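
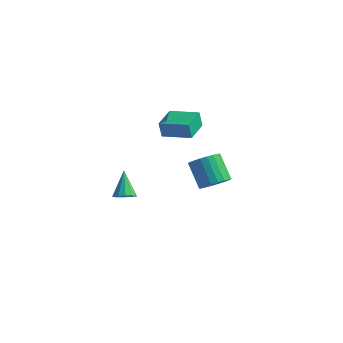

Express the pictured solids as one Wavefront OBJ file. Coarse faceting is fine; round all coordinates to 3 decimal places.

v -2.592 2.058 -2.71
v -2.784 2.042 -1.718
v -2.874 3.622 -2.74
v -3.066 3.606 -1.748
v -0.874 2.374 -2.372
v -1.066 2.358 -1.38
v -1.156 3.938 -2.402
v -1.348 3.922 -1.41
v 2.185 -0.237 -3.196
v 2.624 -0.71 -2.569
v 1.554 -0.096 -1.356
v 1.115 0.377 -1.984
v 2.812 -0.386 -2.568
v 1.742 0.228 -1.355
v 2.891 -0.036 -2.675
v 1.821 0.578 -1.463
v 2.848 0.279 -2.873
v 1.778 0.893 -1.66
v 2.69 0.504 -3.126
v 1.62 1.119 -1.913
v 2.445 0.602 -3.392
v 1.375 1.216 -2.179
v 2.155 0.555 -3.624
v 1.085 1.169 -2.411
v 1.87 0.37 -3.781
v 0.8 0.984 -2.569
v 1.64 0.081 -3.838
v 0.57 0.695 -2.625
v 1.504 -0.264 -3.784
v 0.434 0.351 -2.571
v 1.485 -0.603 -3.628
v 0.415 0.011 -2.415
v 1.588 -0.88 -3.398
v 0.518 -0.266 -2.185
v 1.794 -1.045 -3.132
v 0.724 -0.431 -1.92
v 2.067 -1.071 -2.878
v 0.997 -0.456 -1.665
v 2.361 -0.952 -2.679
v 1.291 -0.338 -1.466
v -0.755 -4.394 -2.649
v -0.469 -4.768 -2.215
v -1.385 -3.486 -1.451
v -0.235 -4.504 -2.292
v -0.167 -4.205 -2.483
v -0.285 -3.967 -2.726
v -0.553 -3.864 -2.945
v -0.885 -3.93 -3.069
v -1.175 -4.143 -3.061
v -1.333 -4.436 -2.921
v -1.307 -4.716 -2.695
v -1.105 -4.893 -2.454
v -0.793 -4.913 -2.275
f 2 4 1
f 5 2 1
f 1 4 3
f 3 5 1
f 2 8 4
f 6 2 5
f 6 8 2
f 4 8 3
f 7 5 3
f 3 8 7
f 7 6 5
f 8 6 7
f 10 9 13
f 10 13 11
f 11 13 14
f 11 14 12
f 13 9 15
f 13 15 14
f 14 15 16
f 14 16 12
f 15 9 17
f 15 17 16
f 16 17 18
f 16 18 12
f 17 9 19
f 17 19 18
f 18 19 20
f 18 20 12
f 19 9 21
f 19 21 20
f 20 21 22
f 20 22 12
f 21 9 23
f 21 23 22
f 22 23 24
f 22 24 12
f 23 9 25
f 23 25 24
f 24 25 26
f 24 26 12
f 25 9 27
f 25 27 26
f 26 27 28
f 26 28 12
f 27 9 29
f 27 29 28
f 28 29 30
f 28 30 12
f 29 9 31
f 29 31 30
f 30 31 32
f 30 32 12
f 31 9 33
f 31 33 32
f 32 33 34
f 32 34 12
f 33 9 35
f 33 35 34
f 34 35 36
f 34 36 12
f 35 9 37
f 35 37 36
f 36 37 38
f 36 38 12
f 37 9 39
f 37 39 38
f 38 39 40
f 38 40 12
f 39 9 10
f 39 10 40
f 40 10 11
f 40 11 12
f 42 41 44
f 42 44 43
f 44 41 45
f 44 45 43
f 45 41 46
f 45 46 43
f 46 41 47
f 46 47 43
f 47 41 48
f 47 48 43
f 48 41 49
f 48 49 43
f 49 41 50
f 49 50 43
f 50 41 51
f 50 51 43
f 51 41 52
f 51 52 43
f 52 41 53
f 52 53 43
f 53 41 42
f 53 42 43



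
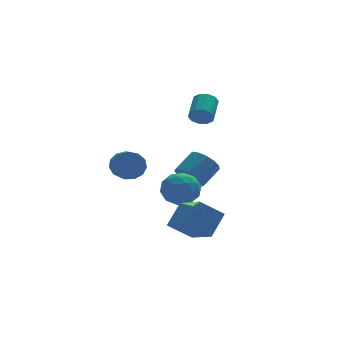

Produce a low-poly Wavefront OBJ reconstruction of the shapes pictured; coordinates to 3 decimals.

v 0.428 -0.196 -1.555
v 1.124 -0.817 -0.984
v -0.784 -1.483 -1.476
v -0.088 -2.104 -0.905
v -0.518 -1.207 -0.452
v 0.231 -0.411 -0.501
v 0.109 -1.889 -1.959
v 0.858 -1.093 -2.008
v 0.927 -1.863 -1.234
v 0.54 -1.441 -0.303
v -0.2 -0.859 -2.157
v -0.587 -0.437 -1.226
v 0.882 -0.393 -1.276
v -0.542 -1.907 -1.184
v -0.795 -1.379 -0.917
v -0.386 -1.744 -0.582
v 0.357 -0.155 -0.992
v 0.766 -0.52 -0.657
v -0.199 -0.749 -0.344
v -0.426 -1.78 -1.803
v -0.017 -2.145 -1.468
v 0.726 -0.556 -1.878
v 1.135 -0.921 -1.543
v 0.539 -1.551 -2.116
v 1.176 -1.373 -1.088
v 0.464 -2.13 -1.042
v 0.579 -2.003 -1.661
v 1.019 -1.536 -1.69
v 0.948 -1.125 -0.54
v 0.236 -1.882 -0.494
v -0.017 -1.355 -0.228
v 0.423 -0.887 -0.256
v 0.832 -1.74 -0.687
v 0.104 -0.418 -1.966
v -0.608 -1.175 -1.92
v -0.083 -1.413 -2.204
v 0.357 -0.945 -2.232
v -0.124 -0.17 -1.418
v -0.836 -0.927 -1.372
v -0.679 -0.764 -0.77
v -0.239 -0.297 -0.799
v -0.492 -0.56 -1.773
v 0.004 -3.433 -3.531
v 0.426 -5.134 -2.699
v -1.226 -3.267 -2.57
v -0.804 -4.968 -1.738
v 0.924 -2.692 -2.482
v 1.346 -4.393 -1.65
v -0.306 -2.526 -1.521
v 0.116 -4.227 -0.689
v 1.301 -0.951 3.563
v 1.66 -1.348 3.966
v 2.278 -0.205 4.54
v 1.919 0.191 4.137
v 1.877 -1.29 3.618
v 2.494 -0.147 4.192
v 1.873 -1.103 3.249
v 2.491 0.04 3.823
v 1.652 -0.858 3
v 2.269 0.285 3.574
v 1.296 -0.648 2.966
v 1.913 0.494 3.539
v 0.942 -0.555 3.16
v 1.56 0.588 3.734
v 0.726 -0.613 3.508
v 1.343 0.53 4.082
v 0.729 -0.8 3.877
v 1.347 0.343 4.451
v 0.951 -1.045 4.126
v 1.568 0.098 4.7
v 1.307 -1.254 4.161
v 1.924 -0.112 4.734
v 1.12 0.385 -1.254
v 1.451 0.811 -1.988
v 2.511 1.38 -1.179
v 2.18 0.955 -0.446
v 1.114 1.133 -1.773
v 2.174 1.702 -0.965
v 0.779 1.218 -1.394
v 1.84 1.787 -0.585
v 0.553 1.038 -0.971
v 1.613 1.607 -0.162
v 0.506 0.651 -0.637
v 1.567 1.221 0.172
v 0.655 0.18 -0.5
v 1.715 0.75 0.309
v 0.95 -0.226 -0.602
v 2.011 0.343 0.207
v 1.3 -0.438 -0.911
v 2.361 0.131 -0.102
v 1.593 -0.389 -1.329
v 2.653 0.181 -0.521
v 1.735 -0.094 -1.724
v 2.795 0.476 -0.915
v 1.682 0.354 -1.969
v 2.742 0.923 -1.161
v -2.005 1.037 -0.189
v -1.471 1.219 0.485
v -1.88 -0.696 1.324
v -2.415 -0.877 0.649
v -1.922 1.374 0.619
v -2.331 -0.541 1.458
v -2.4 1.422 0.496
v -2.809 -0.492 1.335
v -2.753 1.348 0.156
v -3.162 -0.566 0.995
v -2.868 1.176 -0.294
v -3.277 -0.739 0.545
v -2.71 0.959 -0.711
v -3.119 -0.955 0.128
v -2.327 0.767 -0.963
v -2.737 -1.147 -0.124
v -1.843 0.661 -0.968
v -2.252 -1.253 -0.129
v -1.41 0.675 -0.727
v -1.82 -1.24 0.112
v -1.166 0.803 -0.315
v -1.576 -1.112 0.524
v -1.189 1.006 0.137
v -1.598 -0.909 0.976
f 1 38 17
f 38 12 41
f 17 41 6
f 38 41 17
f 1 17 13
f 17 6 18
f 13 18 2
f 17 18 13
f 1 13 22
f 13 2 23
f 22 23 8
f 13 23 22
f 1 22 34
f 22 8 37
f 34 37 11
f 22 37 34
f 1 34 38
f 34 11 42
f 38 42 12
f 34 42 38
f 2 18 29
f 18 6 32
f 29 32 10
f 18 32 29
f 6 41 19
f 41 12 40
f 19 40 5
f 41 40 19
f 12 42 39
f 42 11 35
f 39 35 3
f 42 35 39
f 11 37 36
f 37 8 24
f 36 24 7
f 37 24 36
f 8 23 28
f 23 2 25
f 28 25 9
f 23 25 28
f 4 30 16
f 30 10 31
f 16 31 5
f 30 31 16
f 4 16 14
f 16 5 15
f 14 15 3
f 16 15 14
f 4 14 21
f 14 3 20
f 21 20 7
f 14 20 21
f 4 21 26
f 21 7 27
f 26 27 9
f 21 27 26
f 4 26 30
f 26 9 33
f 30 33 10
f 26 33 30
f 5 31 19
f 31 10 32
f 19 32 6
f 31 32 19
f 3 15 39
f 15 5 40
f 39 40 12
f 15 40 39
f 7 20 36
f 20 3 35
f 36 35 11
f 20 35 36
f 9 27 28
f 27 7 24
f 28 24 8
f 27 24 28
f 10 33 29
f 33 9 25
f 29 25 2
f 33 25 29
f 44 46 43
f 47 44 43
f 43 46 45
f 45 47 43
f 44 50 46
f 48 44 47
f 48 50 44
f 46 50 45
f 49 47 45
f 45 50 49
f 49 48 47
f 50 48 49
f 52 51 55
f 52 55 53
f 53 55 56
f 53 56 54
f 55 51 57
f 55 57 56
f 56 57 58
f 56 58 54
f 57 51 59
f 57 59 58
f 58 59 60
f 58 60 54
f 59 51 61
f 59 61 60
f 60 61 62
f 60 62 54
f 61 51 63
f 61 63 62
f 62 63 64
f 62 64 54
f 63 51 65
f 63 65 64
f 64 65 66
f 64 66 54
f 65 51 67
f 65 67 66
f 66 67 68
f 66 68 54
f 67 51 69
f 67 69 68
f 68 69 70
f 68 70 54
f 69 51 71
f 69 71 70
f 70 71 72
f 70 72 54
f 71 51 52
f 71 52 72
f 72 52 53
f 72 53 54
f 74 73 77
f 74 77 75
f 75 77 78
f 75 78 76
f 77 73 79
f 77 79 78
f 78 79 80
f 78 80 76
f 79 73 81
f 79 81 80
f 80 81 82
f 80 82 76
f 81 73 83
f 81 83 82
f 82 83 84
f 82 84 76
f 83 73 85
f 83 85 84
f 84 85 86
f 84 86 76
f 85 73 87
f 85 87 86
f 86 87 88
f 86 88 76
f 87 73 89
f 87 89 88
f 88 89 90
f 88 90 76
f 89 73 91
f 89 91 90
f 90 91 92
f 90 92 76
f 91 73 93
f 91 93 92
f 92 93 94
f 92 94 76
f 93 73 95
f 93 95 94
f 94 95 96
f 94 96 76
f 95 73 74
f 95 74 96
f 96 74 75
f 96 75 76
f 98 97 101
f 98 101 99
f 99 101 102
f 99 102 100
f 101 97 103
f 101 103 102
f 102 103 104
f 102 104 100
f 103 97 105
f 103 105 104
f 104 105 106
f 104 106 100
f 105 97 107
f 105 107 106
f 106 107 108
f 106 108 100
f 107 97 109
f 107 109 108
f 108 109 110
f 108 110 100
f 109 97 111
f 109 111 110
f 110 111 112
f 110 112 100
f 111 97 113
f 111 113 112
f 112 113 114
f 112 114 100
f 113 97 115
f 113 115 114
f 114 115 116
f 114 116 100
f 115 97 117
f 115 117 116
f 116 117 118
f 116 118 100
f 117 97 119
f 117 119 118
f 118 119 120
f 118 120 100
f 119 97 98
f 119 98 120
f 120 98 99
f 120 99 100



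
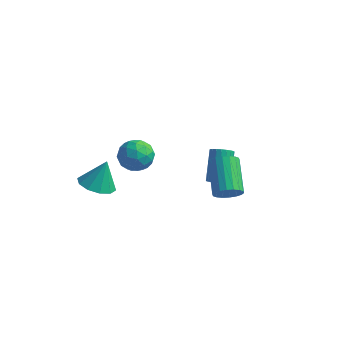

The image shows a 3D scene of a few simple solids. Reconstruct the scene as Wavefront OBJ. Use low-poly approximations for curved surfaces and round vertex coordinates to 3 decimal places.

v 1.97 2.043 -0.531
v 2.356 1.766 -0.102
v 1.916 3.14 1.18
v 1.53 3.417 0.751
v 2.522 1.934 -0.225
v 2.081 3.308 1.057
v 2.592 2.121 -0.401
v 2.152 3.495 0.881
v 2.555 2.294 -0.599
v 2.114 3.668 0.682
v 2.416 2.424 -0.786
v 1.976 3.798 0.495
v 2.201 2.488 -0.929
v 1.761 3.862 0.353
v 1.946 2.475 -1.002
v 1.505 3.849 0.279
v 1.694 2.387 -0.995
v 1.254 3.761 0.287
v 1.491 2.24 -0.907
v 1.051 3.614 0.375
v 1.37 2.059 -0.754
v 0.93 3.433 0.528
v 1.354 1.875 -0.562
v 0.913 3.249 0.72
v 1.443 1.72 -0.365
v 1.003 3.094 0.916
v 1.624 1.621 -0.197
v 1.184 2.995 1.085
v 1.865 1.595 -0.086
v 1.424 2.969 1.195
v 2.124 1.646 -0.053
v 1.683 3.02 1.229
v -2.038 -0.506 3.139
v -1.694 -0.113 2.288
v -0.786 -1.527 3.172
v -0.442 -1.134 2.321
v -0.424 -0.596 3.162
v -1.198 0.035 3.142
v -1.282 -1.675 2.318
v -2.056 -1.044 2.298
v -1.227 -0.835 1.78
v -0.697 -0.169 2.302
v -1.783 -1.471 3.158
v -1.253 -0.805 3.68
v -1.976 -0.219 2.711
v -0.504 -1.421 2.749
v -0.493 -1.104 3.244
v -0.292 -0.873 2.743
v -1.684 -0.133 3.213
v -1.482 0.098 2.712
v -0.736 -0.186 3.226
v -0.998 -1.738 2.748
v -0.796 -1.507 2.247
v -2.188 -0.767 2.717
v -1.987 -0.536 2.216
v -1.744 -1.454 2.234
v -1.5 -0.413 1.912
v -0.764 -1.014 1.931
v -1.257 -1.332 1.93
v -1.712 -0.96 1.918
v -1.188 -0.021 2.218
v -0.452 -0.622 2.238
v -0.441 -0.306 2.732
v -0.896 0.065 2.72
v -0.914 -0.446 1.92
v -2.028 -1.018 3.222
v -1.292 -1.619 3.242
v -1.584 -1.705 2.74
v -2.039 -1.334 2.728
v -1.716 -0.626 3.529
v -0.98 -1.227 3.548
v -0.768 -0.68 3.542
v -1.223 -0.308 3.53
v -1.566 -1.194 3.54
v -2.909 -1.906 0.621
v -2.308 -2.717 0.824
v -2.611 -1.314 2.099
v -1.944 -2.262 0.569
v -1.948 -1.671 0.333
v -2.32 -1.169 0.207
v -2.917 -0.949 0.239
v -3.51 -1.095 0.417
v -3.874 -1.55 0.673
v -3.87 -2.141 0.909
v -3.498 -2.643 1.035
v -2.901 -2.863 1.002
v 3.85 -0.925 1.852
v 4.539 -0.67 2.115
v 3.598 0.841 3.112
v 2.91 0.585 2.848
v 4.501 -0.497 1.816
v 3.56 1.014 2.813
v 4.335 -0.408 1.525
v 3.394 1.102 2.522
v 4.072 -0.422 1.298
v 3.131 1.088 2.295
v 3.766 -0.536 1.181
v 2.825 0.975 2.178
v 3.476 -0.727 1.197
v 2.535 0.784 2.194
v 3.261 -0.957 1.342
v 2.32 0.554 2.339
v 3.162 -1.181 1.588
v 2.221 0.33 2.585
v 3.2 -1.354 1.887
v 2.259 0.157 2.884
v 3.366 -1.442 2.178
v 2.425 0.068 3.175
v 3.629 -1.428 2.405
v 2.688 0.082 3.402
v 3.935 -1.315 2.522
v 2.994 0.196 3.519
v 4.225 -1.124 2.506
v 3.284 0.387 3.503
v 4.44 -0.894 2.361
v 3.499 0.617 3.358
f 2 1 5
f 2 5 3
f 3 5 6
f 3 6 4
f 5 1 7
f 5 7 6
f 6 7 8
f 6 8 4
f 7 1 9
f 7 9 8
f 8 9 10
f 8 10 4
f 9 1 11
f 9 11 10
f 10 11 12
f 10 12 4
f 11 1 13
f 11 13 12
f 12 13 14
f 12 14 4
f 13 1 15
f 13 15 14
f 14 15 16
f 14 16 4
f 15 1 17
f 15 17 16
f 16 17 18
f 16 18 4
f 17 1 19
f 17 19 18
f 18 19 20
f 18 20 4
f 19 1 21
f 19 21 20
f 20 21 22
f 20 22 4
f 21 1 23
f 21 23 22
f 22 23 24
f 22 24 4
f 23 1 25
f 23 25 24
f 24 25 26
f 24 26 4
f 25 1 27
f 25 27 26
f 26 27 28
f 26 28 4
f 27 1 29
f 27 29 28
f 28 29 30
f 28 30 4
f 29 1 31
f 29 31 30
f 30 31 32
f 30 32 4
f 31 1 2
f 31 2 32
f 32 2 3
f 32 3 4
f 33 70 49
f 70 44 73
f 49 73 38
f 70 73 49
f 33 49 45
f 49 38 50
f 45 50 34
f 49 50 45
f 33 45 54
f 45 34 55
f 54 55 40
f 45 55 54
f 33 54 66
f 54 40 69
f 66 69 43
f 54 69 66
f 33 66 70
f 66 43 74
f 70 74 44
f 66 74 70
f 34 50 61
f 50 38 64
f 61 64 42
f 50 64 61
f 38 73 51
f 73 44 72
f 51 72 37
f 73 72 51
f 44 74 71
f 74 43 67
f 71 67 35
f 74 67 71
f 43 69 68
f 69 40 56
f 68 56 39
f 69 56 68
f 40 55 60
f 55 34 57
f 60 57 41
f 55 57 60
f 36 62 48
f 62 42 63
f 48 63 37
f 62 63 48
f 36 48 46
f 48 37 47
f 46 47 35
f 48 47 46
f 36 46 53
f 46 35 52
f 53 52 39
f 46 52 53
f 36 53 58
f 53 39 59
f 58 59 41
f 53 59 58
f 36 58 62
f 58 41 65
f 62 65 42
f 58 65 62
f 37 63 51
f 63 42 64
f 51 64 38
f 63 64 51
f 35 47 71
f 47 37 72
f 71 72 44
f 47 72 71
f 39 52 68
f 52 35 67
f 68 67 43
f 52 67 68
f 41 59 60
f 59 39 56
f 60 56 40
f 59 56 60
f 42 65 61
f 65 41 57
f 61 57 34
f 65 57 61
f 76 75 78
f 76 78 77
f 78 75 79
f 78 79 77
f 79 75 80
f 79 80 77
f 80 75 81
f 80 81 77
f 81 75 82
f 81 82 77
f 82 75 83
f 82 83 77
f 83 75 84
f 83 84 77
f 84 75 85
f 84 85 77
f 85 75 86
f 85 86 77
f 86 75 76
f 86 76 77
f 88 87 91
f 88 91 89
f 89 91 92
f 89 92 90
f 91 87 93
f 91 93 92
f 92 93 94
f 92 94 90
f 93 87 95
f 93 95 94
f 94 95 96
f 94 96 90
f 95 87 97
f 95 97 96
f 96 97 98
f 96 98 90
f 97 87 99
f 97 99 98
f 98 99 100
f 98 100 90
f 99 87 101
f 99 101 100
f 100 101 102
f 100 102 90
f 101 87 103
f 101 103 102
f 102 103 104
f 102 104 90
f 103 87 105
f 103 105 104
f 104 105 106
f 104 106 90
f 105 87 107
f 105 107 106
f 106 107 108
f 106 108 90
f 107 87 109
f 107 109 108
f 108 109 110
f 108 110 90
f 109 87 111
f 109 111 110
f 110 111 112
f 110 112 90
f 111 87 113
f 111 113 112
f 112 113 114
f 112 114 90
f 113 87 115
f 113 115 114
f 114 115 116
f 114 116 90
f 115 87 88
f 115 88 116
f 116 88 89
f 116 89 90



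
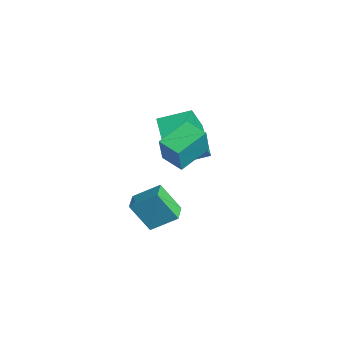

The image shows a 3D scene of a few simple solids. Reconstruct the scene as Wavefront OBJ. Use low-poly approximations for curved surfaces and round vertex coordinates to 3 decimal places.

v 0.726 1.022 0.494
v 1.119 0.705 1.918
v 0.159 2.546 0.99
v 0.552 2.229 2.413
v 1.768 1.471 0.307
v 2.161 1.154 1.73
v 1.201 2.995 0.802
v 1.594 2.678 2.226
v -0.632 -0.016 -3.464
v -0.081 1.107 -2.618
v -1.525 0.504 -3.574
v -0.975 1.627 -2.728
v -0.025 0.733 -4.852
v 0.525 1.856 -4.006
v -0.919 1.253 -4.962
v -0.368 2.376 -4.116
v -3.027 2.837 -1.02
v -2.505 4.321 -0.521
v -1.356 2.527 -1.847
v -0.834 4.011 -1.348
v -2.326 2.009 0.708
v -1.804 3.493 1.207
v -0.655 1.699 -0.119
v -0.133 3.183 0.38
f 2 4 1
f 5 2 1
f 1 4 3
f 3 5 1
f 2 8 4
f 6 2 5
f 6 8 2
f 4 8 3
f 7 5 3
f 3 8 7
f 7 6 5
f 8 6 7
f 10 12 9
f 13 10 9
f 9 12 11
f 11 13 9
f 10 16 12
f 14 10 13
f 14 16 10
f 12 16 11
f 15 13 11
f 11 16 15
f 15 14 13
f 16 14 15
f 18 20 17
f 21 18 17
f 17 20 19
f 19 21 17
f 18 24 20
f 22 18 21
f 22 24 18
f 20 24 19
f 23 21 19
f 19 24 23
f 23 22 21
f 24 22 23



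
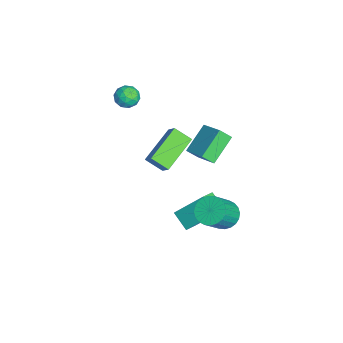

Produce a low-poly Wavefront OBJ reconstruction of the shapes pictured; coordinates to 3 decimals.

v -1.837 0.822 -2.451
v -2.178 -0.026 -1.839
v -3.375 2.057 -1.596
v -3.716 1.209 -0.984
v -1.224 1.091 -1.736
v -1.565 0.243 -1.124
v -2.762 2.326 -0.881
v -3.103 1.478 -0.269
v -4.275 -0.689 2.08
v -3.904 -0.214 1.736
v -3.436 -1.426 1.964
v -3.065 -0.951 1.62
v -3.188 -0.871 2.298
v -3.707 -0.415 2.37
v -3.633 -1.225 1.33
v -4.152 -0.769 1.402
v -3.508 -0.545 1.272
v -3.233 -0.326 1.871
v -4.107 -1.314 1.829
v -3.832 -1.095 2.428
v -4.163 -0.387 1.918
v -3.177 -1.253 1.782
v -3.249 -1.206 2.181
v -3.031 -0.927 1.978
v -4.047 -0.505 2.291
v -3.829 -0.226 2.088
v -3.408 -0.612 2.419
v -3.511 -1.414 1.612
v -3.293 -1.135 1.409
v -4.309 -0.713 1.722
v -4.091 -0.434 1.519
v -3.932 -1.028 1.281
v -3.712 -0.302 1.443
v -3.219 -0.735 1.375
v -3.553 -0.896 1.205
v -3.858 -0.629 1.247
v -3.551 -0.173 1.795
v -3.058 -0.607 1.727
v -3.13 -0.559 2.126
v -3.435 -0.292 2.168
v -3.318 -0.368 1.523
v -4.282 -1.033 1.973
v -3.789 -1.467 1.905
v -3.905 -1.348 1.532
v -4.21 -1.081 1.574
v -4.121 -0.905 2.325
v -3.628 -1.338 2.257
v -3.482 -1.011 2.453
v -3.787 -0.744 2.495
v -4.022 -1.272 2.177
v 2.204 3.553 -1.898
v 2.904 3.828 -2.199
v 3.755 3.083 -0.903
v 3.056 2.807 -0.602
v 2.821 4.066 -2.008
v 3.672 3.321 -0.712
v 2.645 4.225 -1.8
v 3.496 3.48 -0.504
v 2.401 4.283 -1.607
v 3.252 3.538 -0.311
v 2.127 4.229 -1.459
v 2.979 3.484 -0.163
v 1.866 4.072 -1.377
v 2.717 3.327 -0.081
v 1.655 3.836 -1.374
v 2.506 3.091 -0.078
v 1.529 3.557 -1.451
v 2.38 2.812 -0.156
v 1.505 3.277 -1.597
v 2.356 2.532 -0.301
v 1.588 3.039 -1.788
v 2.439 2.294 -0.492
v 1.764 2.88 -1.996
v 2.615 2.135 -0.7
v 2.008 2.822 -2.189
v 2.859 2.077 -0.893
v 2.281 2.876 -2.337
v 3.133 2.131 -1.041
v 2.543 3.033 -2.419
v 3.394 2.288 -1.123
v 2.754 3.269 -2.422
v 3.605 2.524 -1.126
v 2.88 3.548 -2.344
v 3.731 2.803 -1.049
v -1.02 2.775 2.001
v 0.137 3.448 2.677
v -1.026 3.354 1.435
v 0.132 4.027 2.111
v 0.048 1.873 1.069
v 1.206 2.546 1.745
v 0.043 2.452 0.503
v 1.2 3.125 1.179
v 1.238 2.282 -3.779
v 0.479 1.738 -3.163
v 1.416 3.647 -2.356
v 0.656 3.103 -1.739
v 1.924 1.777 -3.381
v 1.164 1.233 -2.764
v 2.101 3.142 -1.957
v 1.342 2.598 -1.341
f 2 4 1
f 5 2 1
f 1 4 3
f 3 5 1
f 2 8 4
f 6 2 5
f 6 8 2
f 4 8 3
f 7 5 3
f 3 8 7
f 7 6 5
f 8 6 7
f 9 46 25
f 46 20 49
f 25 49 14
f 46 49 25
f 9 25 21
f 25 14 26
f 21 26 10
f 25 26 21
f 9 21 30
f 21 10 31
f 30 31 16
f 21 31 30
f 9 30 42
f 30 16 45
f 42 45 19
f 30 45 42
f 9 42 46
f 42 19 50
f 46 50 20
f 42 50 46
f 10 26 37
f 26 14 40
f 37 40 18
f 26 40 37
f 14 49 27
f 49 20 48
f 27 48 13
f 49 48 27
f 20 50 47
f 50 19 43
f 47 43 11
f 50 43 47
f 19 45 44
f 45 16 32
f 44 32 15
f 45 32 44
f 16 31 36
f 31 10 33
f 36 33 17
f 31 33 36
f 12 38 24
f 38 18 39
f 24 39 13
f 38 39 24
f 12 24 22
f 24 13 23
f 22 23 11
f 24 23 22
f 12 22 29
f 22 11 28
f 29 28 15
f 22 28 29
f 12 29 34
f 29 15 35
f 34 35 17
f 29 35 34
f 12 34 38
f 34 17 41
f 38 41 18
f 34 41 38
f 13 39 27
f 39 18 40
f 27 40 14
f 39 40 27
f 11 23 47
f 23 13 48
f 47 48 20
f 23 48 47
f 15 28 44
f 28 11 43
f 44 43 19
f 28 43 44
f 17 35 36
f 35 15 32
f 36 32 16
f 35 32 36
f 18 41 37
f 41 17 33
f 37 33 10
f 41 33 37
f 52 51 55
f 52 55 53
f 53 55 56
f 53 56 54
f 55 51 57
f 55 57 56
f 56 57 58
f 56 58 54
f 57 51 59
f 57 59 58
f 58 59 60
f 58 60 54
f 59 51 61
f 59 61 60
f 60 61 62
f 60 62 54
f 61 51 63
f 61 63 62
f 62 63 64
f 62 64 54
f 63 51 65
f 63 65 64
f 64 65 66
f 64 66 54
f 65 51 67
f 65 67 66
f 66 67 68
f 66 68 54
f 67 51 69
f 67 69 68
f 68 69 70
f 68 70 54
f 69 51 71
f 69 71 70
f 70 71 72
f 70 72 54
f 71 51 73
f 71 73 72
f 72 73 74
f 72 74 54
f 73 51 75
f 73 75 74
f 74 75 76
f 74 76 54
f 75 51 77
f 75 77 76
f 76 77 78
f 76 78 54
f 77 51 79
f 77 79 78
f 78 79 80
f 78 80 54
f 79 51 81
f 79 81 80
f 80 81 82
f 80 82 54
f 81 51 83
f 81 83 82
f 82 83 84
f 82 84 54
f 83 51 52
f 83 52 84
f 84 52 53
f 84 53 54
f 86 88 85
f 89 86 85
f 85 88 87
f 87 89 85
f 86 92 88
f 90 86 89
f 90 92 86
f 88 92 87
f 91 89 87
f 87 92 91
f 91 90 89
f 92 90 91
f 94 96 93
f 97 94 93
f 93 96 95
f 95 97 93
f 94 100 96
f 98 94 97
f 98 100 94
f 96 100 95
f 99 97 95
f 95 100 99
f 99 98 97
f 100 98 99



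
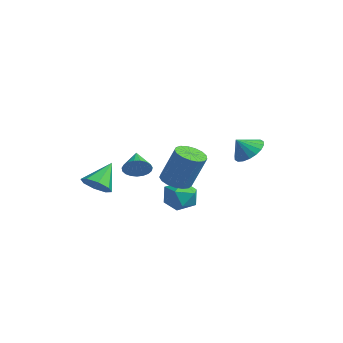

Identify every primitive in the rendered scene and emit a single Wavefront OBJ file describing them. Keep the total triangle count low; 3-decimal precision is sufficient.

v 3.383 1.984 -0.594
v 4.291 2.144 -0.26
v 3.197 1.276 0.254
v 4.057 2.45 -0.056
v 3.69 2.664 0.042
v 3.262 2.743 0.014
v 2.858 2.672 -0.134
v 2.558 2.465 -0.373
v 2.422 2.162 -0.656
v 2.476 1.825 -0.927
v 2.709 1.518 -1.131
v 3.077 1.304 -1.229
v 3.504 1.225 -1.202
v 3.908 1.296 -1.053
v 4.208 1.503 -0.814
v 4.345 1.806 -0.531
v -2.807 -3.771 -4.105
v -1.907 -3.476 -4.036
v -3.313 -2.529 -2.815
v -2.282 -3.108 -4.537
v -2.965 -3.127 -4.786
v -3.556 -3.524 -4.635
v -3.708 -4.065 -4.174
v -3.333 -4.434 -3.672
v -2.65 -4.414 -3.424
v -2.059 -4.017 -3.574
v 3.002 -1.618 -3.558
v 4.054 -1.612 -3.537
v 2.986 -2.848 -2.383
v 4.038 -2.842 -2.362
v 3.499 -2.022 -1.982
v 3.509 -1.262 -2.709
v 3.531 -3.198 -3.211
v 3.541 -2.438 -3.938
v 4.38 -2.588 -3.323
v 4.361 -1.862 -2.563
v 2.679 -2.598 -3.357
v 2.66 -1.872 -2.597
v -0.718 -2.401 -2.407
v -0.226 -1.854 -2.045
v -1.862 -1.819 -1.733
v -0.313 -1.692 -2.332
v -0.47 -1.653 -2.632
v -0.669 -1.744 -2.894
v -0.877 -1.948 -3.071
v -1.058 -2.23 -3.133
v -1.18 -2.542 -3.069
v -1.221 -2.83 -2.891
v -1.176 -3.044 -2.63
v -1.052 -3.146 -2.329
v -0.87 -3.12 -2.042
v -0.661 -2.97 -1.818
v -0.462 -2.721 -1.696
v -0.308 -2.417 -1.697
v -0.224 -2.11 -1.82
v 3.587 -2.541 -1.799
v 4.423 -2.619 -2.064
v 5.108 -2.117 -0.045
v 4.273 -2.039 0.219
v 4.333 -2.213 -2.134
v 5.018 -1.712 -0.115
v 4.072 -1.883 -2.127
v 4.757 -1.381 -0.108
v 3.699 -1.703 -2.045
v 4.385 -1.202 -0.027
v 3.302 -1.716 -1.907
v 3.987 -1.214 0.111
v 2.969 -1.917 -1.745
v 3.654 -1.415 0.274
v 2.779 -2.261 -1.594
v 3.464 -1.759 0.424
v 2.773 -2.669 -1.491
v 3.458 -2.168 0.528
v 2.954 -3.048 -1.458
v 3.639 -2.547 0.56
v 3.281 -3.311 -1.504
v 3.966 -2.809 0.515
v 3.677 -3.397 -1.617
v 4.362 -2.895 0.402
v 4.053 -3.287 -1.772
v 4.738 -2.786 0.247
v 4.322 -3.006 -1.933
v 5.007 -2.505 0.086
f 2 1 4
f 2 4 3
f 4 1 5
f 4 5 3
f 5 1 6
f 5 6 3
f 6 1 7
f 6 7 3
f 7 1 8
f 7 8 3
f 8 1 9
f 8 9 3
f 9 1 10
f 9 10 3
f 10 1 11
f 10 11 3
f 11 1 12
f 11 12 3
f 12 1 13
f 12 13 3
f 13 1 14
f 13 14 3
f 14 1 15
f 14 15 3
f 15 1 16
f 15 16 3
f 16 1 2
f 16 2 3
f 18 17 20
f 18 20 19
f 20 17 21
f 20 21 19
f 21 17 22
f 21 22 19
f 22 17 23
f 22 23 19
f 23 17 24
f 23 24 19
f 24 17 25
f 24 25 19
f 25 17 26
f 25 26 19
f 26 17 18
f 26 18 19
f 27 38 32
f 27 32 28
f 27 28 34
f 27 34 37
f 27 37 38
f 28 32 36
f 32 38 31
f 38 37 29
f 37 34 33
f 34 28 35
f 30 36 31
f 30 31 29
f 30 29 33
f 30 33 35
f 30 35 36
f 31 36 32
f 29 31 38
f 33 29 37
f 35 33 34
f 36 35 28
f 40 39 42
f 40 42 41
f 42 39 43
f 42 43 41
f 43 39 44
f 43 44 41
f 44 39 45
f 44 45 41
f 45 39 46
f 45 46 41
f 46 39 47
f 46 47 41
f 47 39 48
f 47 48 41
f 48 39 49
f 48 49 41
f 49 39 50
f 49 50 41
f 50 39 51
f 50 51 41
f 51 39 52
f 51 52 41
f 52 39 53
f 52 53 41
f 53 39 54
f 53 54 41
f 54 39 55
f 54 55 41
f 55 39 40
f 55 40 41
f 57 56 60
f 57 60 58
f 58 60 61
f 58 61 59
f 60 56 62
f 60 62 61
f 61 62 63
f 61 63 59
f 62 56 64
f 62 64 63
f 63 64 65
f 63 65 59
f 64 56 66
f 64 66 65
f 65 66 67
f 65 67 59
f 66 56 68
f 66 68 67
f 67 68 69
f 67 69 59
f 68 56 70
f 68 70 69
f 69 70 71
f 69 71 59
f 70 56 72
f 70 72 71
f 71 72 73
f 71 73 59
f 72 56 74
f 72 74 73
f 73 74 75
f 73 75 59
f 74 56 76
f 74 76 75
f 75 76 77
f 75 77 59
f 76 56 78
f 76 78 77
f 77 78 79
f 77 79 59
f 78 56 80
f 78 80 79
f 79 80 81
f 79 81 59
f 80 56 82
f 80 82 81
f 81 82 83
f 81 83 59
f 82 56 57
f 82 57 83
f 83 57 58
f 83 58 59



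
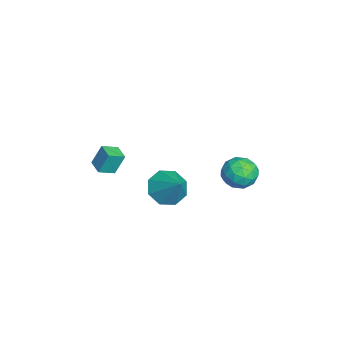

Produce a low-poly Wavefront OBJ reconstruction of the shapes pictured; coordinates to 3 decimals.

v -0.958 3.903 -0.934
v 0.008 3.576 -0.951
v -1.488 2.344 -1.049
v -0.522 2.017 -1.066
v -0.909 2.419 -0.213
v -0.582 3.383 -0.141
v -0.898 2.537 -1.859
v -0.571 3.501 -1.787
v 0.045 2.732 -1.523
v 0.038 2.659 -0.505
v -1.518 3.261 -1.495
v -1.525 3.188 -0.477
v -0.429 3.876 -0.932
v -1.051 2.044 -1.068
v -1.279 2.28 -0.566
v -0.711 2.088 -0.576
v -0.775 3.763 -0.456
v -0.208 3.571 -0.466
v -0.746 2.89 -0.033
v -1.272 2.349 -1.534
v -0.705 2.157 -1.544
v -0.769 3.832 -1.424
v -0.201 3.64 -1.434
v -0.734 3.03 -1.967
v 0.161 3.188 -1.278
v -0.15 2.272 -1.346
v -0.372 2.578 -1.812
v -0.18 3.144 -1.77
v 0.157 3.145 -0.68
v -0.154 2.229 -0.748
v -0.382 2.465 -0.246
v -0.189 3.032 -0.205
v 0.179 2.649 -1.016
v -1.326 3.691 -1.252
v -1.637 2.775 -1.32
v -1.291 2.888 -1.795
v -1.098 3.455 -1.754
v -1.33 3.648 -0.654
v -1.641 2.732 -0.722
v -1.3 2.776 -0.23
v -1.108 3.342 -0.188
v -1.659 3.271 -0.984
v 0.623 -4.309 0.925
v 0.533 -3.801 2.064
v 0.25 -3.522 0.545
v 0.161 -3.014 1.684
v 1.439 -3.966 0.836
v 1.35 -3.458 1.975
v 1.067 -3.179 0.456
v 0.977 -2.671 1.595
v 0.437 -0.635 -1.159
v 1.255 -1.031 -1.761
v 1.623 -0.005 0.039
v 1.053 -0.249 -1.972
v 0.489 0.306 -1.706
v -0.105 0.31 -1.12
v -0.381 -0.24 -0.557
v -0.179 -1.021 -0.347
v 0.385 -1.577 -0.612
v 0.979 -1.58 -1.198
f 1 38 17
f 38 12 41
f 17 41 6
f 38 41 17
f 1 17 13
f 17 6 18
f 13 18 2
f 17 18 13
f 1 13 22
f 13 2 23
f 22 23 8
f 13 23 22
f 1 22 34
f 22 8 37
f 34 37 11
f 22 37 34
f 1 34 38
f 34 11 42
f 38 42 12
f 34 42 38
f 2 18 29
f 18 6 32
f 29 32 10
f 18 32 29
f 6 41 19
f 41 12 40
f 19 40 5
f 41 40 19
f 12 42 39
f 42 11 35
f 39 35 3
f 42 35 39
f 11 37 36
f 37 8 24
f 36 24 7
f 37 24 36
f 8 23 28
f 23 2 25
f 28 25 9
f 23 25 28
f 4 30 16
f 30 10 31
f 16 31 5
f 30 31 16
f 4 16 14
f 16 5 15
f 14 15 3
f 16 15 14
f 4 14 21
f 14 3 20
f 21 20 7
f 14 20 21
f 4 21 26
f 21 7 27
f 26 27 9
f 21 27 26
f 4 26 30
f 26 9 33
f 30 33 10
f 26 33 30
f 5 31 19
f 31 10 32
f 19 32 6
f 31 32 19
f 3 15 39
f 15 5 40
f 39 40 12
f 15 40 39
f 7 20 36
f 20 3 35
f 36 35 11
f 20 35 36
f 9 27 28
f 27 7 24
f 28 24 8
f 27 24 28
f 10 33 29
f 33 9 25
f 29 25 2
f 33 25 29
f 44 46 43
f 47 44 43
f 43 46 45
f 45 47 43
f 44 50 46
f 48 44 47
f 48 50 44
f 46 50 45
f 49 47 45
f 45 50 49
f 49 48 47
f 50 48 49
f 52 51 54
f 52 54 53
f 54 51 55
f 54 55 53
f 55 51 56
f 55 56 53
f 56 51 57
f 56 57 53
f 57 51 58
f 57 58 53
f 58 51 59
f 58 59 53
f 59 51 60
f 59 60 53
f 60 51 52
f 60 52 53



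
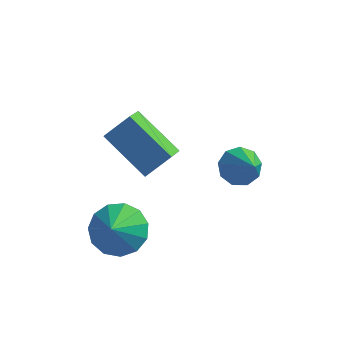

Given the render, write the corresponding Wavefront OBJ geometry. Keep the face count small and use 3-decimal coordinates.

v -3.873 -3.523 -2.324
v -3.293 -2.834 -1.711
v -3.867 -4.337 -1.416
v -3.884 -2.711 -1.597
v -4.472 -2.847 -1.714
v -4.869 -3.197 -2.024
v -4.951 -3.65 -2.431
v -4.69 -4.063 -2.803
v -4.17 -4.305 -3.023
v -3.556 -4.298 -3.022
v -3.043 -4.045 -2.799
v -2.793 -3.626 -2.425
v -2.886 -3.175 -2.019
v -0.532 0.454 -1.618
v -0.134 0.032 -2.212
v 0.292 -0.734 -0.222
v 0.187 0.465 -2.033
v 0.171 0.892 -1.66
v -0.173 1.115 -1.268
v -0.686 1.028 -1.039
v -1.126 0.673 -1.082
v -1.289 0.215 -1.375
v -1.097 -0.132 -1.782
v -0.641 -0.204 -2.113
v -2.951 -2.277 0.205
v -2.937 -3.318 0.88
v -4.641 -1.562 1.345
v -4.627 -2.602 2.019
v -2.173 -1.738 1.021
v -2.159 -2.778 1.695
v -3.863 -1.022 2.16
v -3.849 -2.063 2.835
f 2 1 4
f 2 4 3
f 4 1 5
f 4 5 3
f 5 1 6
f 5 6 3
f 6 1 7
f 6 7 3
f 7 1 8
f 7 8 3
f 8 1 9
f 8 9 3
f 9 1 10
f 9 10 3
f 10 1 11
f 10 11 3
f 11 1 12
f 11 12 3
f 12 1 13
f 12 13 3
f 13 1 2
f 13 2 3
f 15 14 17
f 15 17 16
f 17 14 18
f 17 18 16
f 18 14 19
f 18 19 16
f 19 14 20
f 19 20 16
f 20 14 21
f 20 21 16
f 21 14 22
f 21 22 16
f 22 14 23
f 22 23 16
f 23 14 24
f 23 24 16
f 24 14 15
f 24 15 16
f 26 28 25
f 29 26 25
f 25 28 27
f 27 29 25
f 26 32 28
f 30 26 29
f 30 32 26
f 28 32 27
f 31 29 27
f 27 32 31
f 31 30 29
f 32 30 31



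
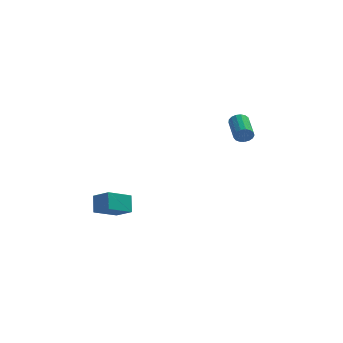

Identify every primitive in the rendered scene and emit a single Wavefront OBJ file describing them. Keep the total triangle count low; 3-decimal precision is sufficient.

v 3.105 2.389 1.268
v 3.374 2.635 0.816
v 2.903 4.116 1.34
v 2.635 3.871 1.792
v 3.117 2.586 0.722
v 2.646 4.067 1.247
v 2.858 2.493 0.754
v 2.387 3.974 1.278
v 2.655 2.376 0.903
v 2.184 3.857 1.427
v 2.555 2.262 1.136
v 2.085 3.743 1.66
v 2.582 2.177 1.399
v 2.111 3.658 1.923
v 2.728 2.141 1.632
v 2.258 3.622 2.156
v 2.961 2.162 1.781
v 2.49 3.643 2.306
v 3.227 2.235 1.814
v 2.756 3.716 2.338
v 3.465 2.343 1.721
v 2.994 3.825 2.245
v 3.621 2.463 1.524
v 3.15 3.944 2.048
v 3.658 2.565 1.269
v 3.188 4.046 1.793
v 3.569 2.627 1.013
v 3.099 4.108 1.537
v -3.912 -4.306 -2.033
v -4.056 -3.624 -1.144
v -2.901 -3.269 -2.665
v -3.045 -2.587 -1.775
v -2.995 -4.853 -1.465
v -3.139 -4.171 -0.575
v -1.984 -3.816 -2.096
v -2.128 -3.134 -1.207
f 2 1 5
f 2 5 3
f 3 5 6
f 3 6 4
f 5 1 7
f 5 7 6
f 6 7 8
f 6 8 4
f 7 1 9
f 7 9 8
f 8 9 10
f 8 10 4
f 9 1 11
f 9 11 10
f 10 11 12
f 10 12 4
f 11 1 13
f 11 13 12
f 12 13 14
f 12 14 4
f 13 1 15
f 13 15 14
f 14 15 16
f 14 16 4
f 15 1 17
f 15 17 16
f 16 17 18
f 16 18 4
f 17 1 19
f 17 19 18
f 18 19 20
f 18 20 4
f 19 1 21
f 19 21 20
f 20 21 22
f 20 22 4
f 21 1 23
f 21 23 22
f 22 23 24
f 22 24 4
f 23 1 25
f 23 25 24
f 24 25 26
f 24 26 4
f 25 1 27
f 25 27 26
f 26 27 28
f 26 28 4
f 27 1 2
f 27 2 28
f 28 2 3
f 28 3 4
f 30 32 29
f 33 30 29
f 29 32 31
f 31 33 29
f 30 36 32
f 34 30 33
f 34 36 30
f 32 36 31
f 35 33 31
f 31 36 35
f 35 34 33
f 36 34 35



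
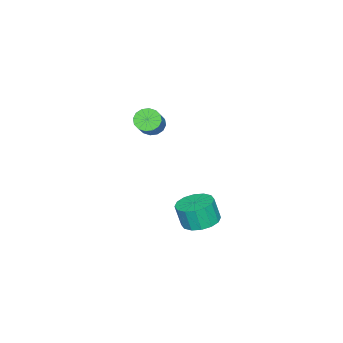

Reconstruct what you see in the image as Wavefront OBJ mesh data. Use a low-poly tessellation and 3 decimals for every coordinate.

v 0.77 1.109 1.737
v 1.187 1.246 1.23
v 2.346 1.667 2.296
v 1.93 1.531 2.803
v 1.021 1.544 1.293
v 2.18 1.965 2.359
v 0.788 1.725 1.475
v 1.947 2.147 2.54
v 0.55 1.742 1.727
v 1.709 2.163 2.792
v 0.371 1.589 1.982
v 1.531 2.01 3.047
v 0.3 1.307 2.171
v 1.459 1.729 3.237
v 0.354 0.973 2.244
v 1.513 1.394 3.31
v 0.52 0.675 2.181
v 1.679 1.096 3.247
v 0.753 0.493 2
v 1.912 0.915 3.065
v 0.991 0.477 1.748
v 2.15 0.898 2.813
v 1.169 0.63 1.493
v 2.329 1.051 2.558
v 1.241 0.911 1.303
v 2.4 1.333 2.369
v 0.699 3.727 -4.322
v 1.537 4.209 -4.234
v 1.598 3.874 -2.99
v 0.761 3.393 -3.078
v 1.181 4.546 -4.126
v 1.242 4.212 -2.881
v 0.696 4.664 -4.07
v 0.757 4.33 -2.826
v 0.212 4.531 -4.082
v 0.273 4.196 -2.838
v -0.142 4.182 -4.158
v -0.08 3.848 -2.914
v -0.27 3.712 -4.279
v -0.208 3.377 -3.034
v -0.138 3.246 -4.41
v -0.077 2.911 -3.166
v 0.218 2.908 -4.519
v 0.279 2.574 -3.274
v 0.703 2.79 -4.574
v 0.764 2.456 -3.33
v 1.187 2.924 -4.562
v 1.248 2.589 -3.318
v 1.54 3.272 -4.486
v 1.602 2.938 -3.242
v 1.668 3.743 -4.366
v 1.73 3.408 -3.121
f 2 1 5
f 2 5 3
f 3 5 6
f 3 6 4
f 5 1 7
f 5 7 6
f 6 7 8
f 6 8 4
f 7 1 9
f 7 9 8
f 8 9 10
f 8 10 4
f 9 1 11
f 9 11 10
f 10 11 12
f 10 12 4
f 11 1 13
f 11 13 12
f 12 13 14
f 12 14 4
f 13 1 15
f 13 15 14
f 14 15 16
f 14 16 4
f 15 1 17
f 15 17 16
f 16 17 18
f 16 18 4
f 17 1 19
f 17 19 18
f 18 19 20
f 18 20 4
f 19 1 21
f 19 21 20
f 20 21 22
f 20 22 4
f 21 1 23
f 21 23 22
f 22 23 24
f 22 24 4
f 23 1 25
f 23 25 24
f 24 25 26
f 24 26 4
f 25 1 2
f 25 2 26
f 26 2 3
f 26 3 4
f 28 27 31
f 28 31 29
f 29 31 32
f 29 32 30
f 31 27 33
f 31 33 32
f 32 33 34
f 32 34 30
f 33 27 35
f 33 35 34
f 34 35 36
f 34 36 30
f 35 27 37
f 35 37 36
f 36 37 38
f 36 38 30
f 37 27 39
f 37 39 38
f 38 39 40
f 38 40 30
f 39 27 41
f 39 41 40
f 40 41 42
f 40 42 30
f 41 27 43
f 41 43 42
f 42 43 44
f 42 44 30
f 43 27 45
f 43 45 44
f 44 45 46
f 44 46 30
f 45 27 47
f 45 47 46
f 46 47 48
f 46 48 30
f 47 27 49
f 47 49 48
f 48 49 50
f 48 50 30
f 49 27 51
f 49 51 50
f 50 51 52
f 50 52 30
f 51 27 28
f 51 28 52
f 52 28 29
f 52 29 30



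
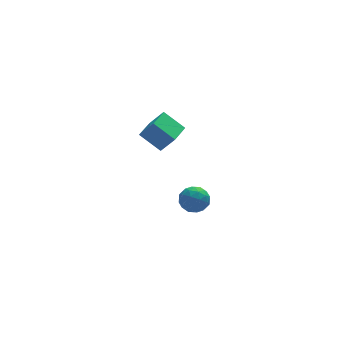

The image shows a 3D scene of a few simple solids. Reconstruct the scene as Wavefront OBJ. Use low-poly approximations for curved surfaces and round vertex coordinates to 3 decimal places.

v -2.338 -3.169 2.98
v -3.347 -2.334 3.951
v -1.381 -1.879 2.865
v -2.39 -1.044 3.835
v -1.63 -3.596 4.085
v -2.639 -2.761 5.055
v -0.673 -2.306 3.969
v -1.682 -1.471 4.94
v 0.691 -0.029 -3.932
v 1.27 -0.824 -3.756
v -0.61 -0.876 -3.484
v -0.031 -1.671 -3.308
v 0.032 -0.867 -2.718
v 0.836 -0.344 -2.996
v -0.176 -1.356 -4.244
v 0.628 -0.833 -4.522
v 0.734 -1.644 -3.949
v 0.862 -1.342 -3.006
v -0.202 -0.358 -4.234
v -0.074 -0.056 -3.291
v 1.095 -0.352 -3.884
v -0.435 -1.348 -3.356
v -0.398 -0.875 -3.01
v -0.058 -1.343 -2.906
v 0.84 -0.07 -3.437
v 1.18 -0.537 -3.333
v 0.452 -0.563 -2.723
v -0.52 -1.163 -3.907
v -0.18 -1.63 -3.803
v 0.718 -0.357 -4.334
v 1.058 -0.825 -4.23
v 0.208 -1.137 -4.517
v 1.12 -1.302 -3.894
v 0.355 -1.8 -3.63
v 0.27 -1.615 -4.181
v 0.742 -1.307 -4.344
v 1.195 -1.124 -3.339
v 0.43 -1.622 -3.076
v 0.468 -1.149 -2.729
v 0.94 -0.842 -2.892
v 0.88 -1.606 -3.453
v 0.23 -0.078 -4.164
v -0.535 -0.576 -3.901
v -0.28 -0.858 -4.348
v 0.192 -0.551 -4.511
v 0.305 0.1 -3.61
v -0.46 -0.398 -3.346
v -0.082 -0.393 -2.896
v 0.39 -0.085 -3.059
v -0.22 -0.094 -3.787
f 2 4 1
f 5 2 1
f 1 4 3
f 3 5 1
f 2 8 4
f 6 2 5
f 6 8 2
f 4 8 3
f 7 5 3
f 3 8 7
f 7 6 5
f 8 6 7
f 9 46 25
f 46 20 49
f 25 49 14
f 46 49 25
f 9 25 21
f 25 14 26
f 21 26 10
f 25 26 21
f 9 21 30
f 21 10 31
f 30 31 16
f 21 31 30
f 9 30 42
f 30 16 45
f 42 45 19
f 30 45 42
f 9 42 46
f 42 19 50
f 46 50 20
f 42 50 46
f 10 26 37
f 26 14 40
f 37 40 18
f 26 40 37
f 14 49 27
f 49 20 48
f 27 48 13
f 49 48 27
f 20 50 47
f 50 19 43
f 47 43 11
f 50 43 47
f 19 45 44
f 45 16 32
f 44 32 15
f 45 32 44
f 16 31 36
f 31 10 33
f 36 33 17
f 31 33 36
f 12 38 24
f 38 18 39
f 24 39 13
f 38 39 24
f 12 24 22
f 24 13 23
f 22 23 11
f 24 23 22
f 12 22 29
f 22 11 28
f 29 28 15
f 22 28 29
f 12 29 34
f 29 15 35
f 34 35 17
f 29 35 34
f 12 34 38
f 34 17 41
f 38 41 18
f 34 41 38
f 13 39 27
f 39 18 40
f 27 40 14
f 39 40 27
f 11 23 47
f 23 13 48
f 47 48 20
f 23 48 47
f 15 28 44
f 28 11 43
f 44 43 19
f 28 43 44
f 17 35 36
f 35 15 32
f 36 32 16
f 35 32 36
f 18 41 37
f 41 17 33
f 37 33 10
f 41 33 37



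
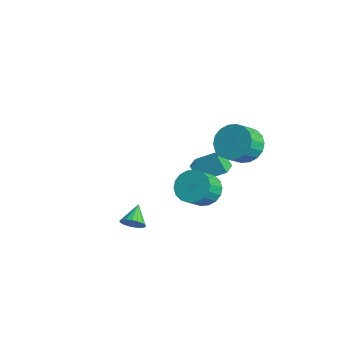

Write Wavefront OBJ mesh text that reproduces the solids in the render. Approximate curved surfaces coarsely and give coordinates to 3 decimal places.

v 3.003 -3.196 -1.561
v 3.296 -3.379 -1.034
v 2.257 -2.544 -0.919
v 3.436 -3.147 -1.107
v 3.491 -2.925 -1.269
v 3.449 -2.757 -1.49
v 3.318 -2.676 -1.724
v 3.125 -2.698 -1.926
v 2.907 -2.818 -2.056
v 2.709 -3.014 -2.087
v 2.569 -3.245 -2.015
v 2.514 -3.467 -1.852
v 2.556 -3.636 -1.632
v 2.687 -3.717 -1.397
v 2.88 -3.695 -1.195
v 3.098 -3.574 -1.066
v 0.053 2.004 -2.89
v 0.977 2.191 -3.194
v 1.45 1.282 -2.315
v 0.527 1.096 -2.01
v 0.922 2.479 -2.866
v 1.395 1.571 -1.987
v 0.695 2.674 -2.543
v 1.168 1.765 -1.664
v 0.341 2.736 -2.288
v 0.814 1.828 -1.409
v -0.07 2.653 -2.152
v 0.403 1.745 -1.273
v -0.457 2.442 -2.163
v 0.017 1.533 -1.283
v -0.742 2.144 -2.317
v -0.269 1.235 -1.438
v -0.87 1.818 -2.585
v -0.397 0.909 -1.706
v -0.815 1.529 -2.913
v -0.342 0.621 -2.034
v -0.588 1.335 -3.236
v -0.115 0.426 -2.357
v -0.234 1.272 -3.491
v 0.239 0.364 -2.612
v 0.177 1.355 -3.627
v 0.65 0.447 -2.748
v 0.563 1.567 -3.617
v 1.037 0.658 -2.737
v 0.849 1.865 -3.462
v 1.322 0.956 -2.583
v -1.752 2.109 -2.366
v -1.053 3.29 -1.603
v -2.696 2.897 -2.721
v -1.997 4.078 -1.959
v -1.203 2.362 -3.261
v -0.504 3.543 -2.499
v -2.147 3.15 -3.617
v -1.448 4.331 -2.854
v 1.922 3.222 1.227
v 2.88 3.649 1.274
v 3.237 2.765 2.02
v 2.278 2.338 1.973
v 2.656 3.856 1.628
v 3.013 2.973 2.374
v 2.286 3.939 1.902
v 2.643 3.055 2.648
v 1.845 3.879 2.043
v 2.202 2.995 2.788
v 1.418 3.689 2.022
v 1.775 2.805 2.767
v 1.092 3.407 1.843
v 1.448 2.523 2.589
v 0.929 3.087 1.543
v 1.286 2.204 2.288
v 0.963 2.795 1.18
v 1.32 1.911 1.926
v 1.187 2.587 0.826
v 1.544 1.704 1.572
v 1.557 2.505 0.552
v 1.914 1.621 1.298
v 1.998 2.565 0.412
v 2.355 1.681 1.157
v 2.425 2.755 0.433
v 2.782 1.871 1.178
v 2.752 3.037 0.611
v 3.108 2.153 1.357
v 2.914 3.356 0.912
v 3.271 2.473 1.657
f 2 1 4
f 2 4 3
f 4 1 5
f 4 5 3
f 5 1 6
f 5 6 3
f 6 1 7
f 6 7 3
f 7 1 8
f 7 8 3
f 8 1 9
f 8 9 3
f 9 1 10
f 9 10 3
f 10 1 11
f 10 11 3
f 11 1 12
f 11 12 3
f 12 1 13
f 12 13 3
f 13 1 14
f 13 14 3
f 14 1 15
f 14 15 3
f 15 1 16
f 15 16 3
f 16 1 2
f 16 2 3
f 18 17 21
f 18 21 19
f 19 21 22
f 19 22 20
f 21 17 23
f 21 23 22
f 22 23 24
f 22 24 20
f 23 17 25
f 23 25 24
f 24 25 26
f 24 26 20
f 25 17 27
f 25 27 26
f 26 27 28
f 26 28 20
f 27 17 29
f 27 29 28
f 28 29 30
f 28 30 20
f 29 17 31
f 29 31 30
f 30 31 32
f 30 32 20
f 31 17 33
f 31 33 32
f 32 33 34
f 32 34 20
f 33 17 35
f 33 35 34
f 34 35 36
f 34 36 20
f 35 17 37
f 35 37 36
f 36 37 38
f 36 38 20
f 37 17 39
f 37 39 38
f 38 39 40
f 38 40 20
f 39 17 41
f 39 41 40
f 40 41 42
f 40 42 20
f 41 17 43
f 41 43 42
f 42 43 44
f 42 44 20
f 43 17 45
f 43 45 44
f 44 45 46
f 44 46 20
f 45 17 18
f 45 18 46
f 46 18 19
f 46 19 20
f 48 50 47
f 51 48 47
f 47 50 49
f 49 51 47
f 48 54 50
f 52 48 51
f 52 54 48
f 50 54 49
f 53 51 49
f 49 54 53
f 53 52 51
f 54 52 53
f 56 55 59
f 56 59 57
f 57 59 60
f 57 60 58
f 59 55 61
f 59 61 60
f 60 61 62
f 60 62 58
f 61 55 63
f 61 63 62
f 62 63 64
f 62 64 58
f 63 55 65
f 63 65 64
f 64 65 66
f 64 66 58
f 65 55 67
f 65 67 66
f 66 67 68
f 66 68 58
f 67 55 69
f 67 69 68
f 68 69 70
f 68 70 58
f 69 55 71
f 69 71 70
f 70 71 72
f 70 72 58
f 71 55 73
f 71 73 72
f 72 73 74
f 72 74 58
f 73 55 75
f 73 75 74
f 74 75 76
f 74 76 58
f 75 55 77
f 75 77 76
f 76 77 78
f 76 78 58
f 77 55 79
f 77 79 78
f 78 79 80
f 78 80 58
f 79 55 81
f 79 81 80
f 80 81 82
f 80 82 58
f 81 55 83
f 81 83 82
f 82 83 84
f 82 84 58
f 83 55 56
f 83 56 84
f 84 56 57
f 84 57 58



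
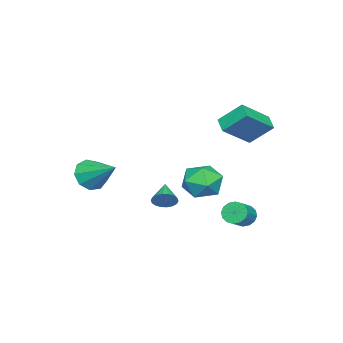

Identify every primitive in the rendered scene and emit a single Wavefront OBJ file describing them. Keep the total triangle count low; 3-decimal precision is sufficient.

v 3.145 -2.678 0.57
v 3.687 -2.451 -0.124
v 3.695 -1.122 1.51
v 3.122 -2.202 -0.205
v 2.568 -2.176 0.077
v 2.283 -2.385 0.589
v 2.402 -2.731 1.093
v 2.868 -3.053 1.352
v 3.463 -3.199 1.245
v 3.91 -3.101 0.822
v 3.998 -2.806 0.281
v -0.531 -0.823 -2.127
v -0.154 -1.049 -1.661
v -1.549 -1.297 -1.533
v -0.221 -0.789 -1.568
v -0.349 -0.535 -1.585
v -0.513 -0.338 -1.709
v -0.681 -0.238 -1.917
v -0.819 -0.253 -2.165
v -0.9 -0.381 -2.406
v -0.908 -0.597 -2.592
v -0.841 -0.857 -2.686
v -0.713 -1.111 -2.669
v -0.549 -1.308 -2.544
v -0.381 -1.409 -2.337
v -0.243 -1.393 -2.088
v -0.162 -1.265 -1.847
v -0.199 2.006 3.625
v -0.429 3.086 4.654
v -1.549 2.746 2.545
v -1.779 3.827 3.575
v 0.399 2.513 3.225
v 0.169 3.594 4.255
v -0.951 3.254 2.146
v -1.181 4.334 3.175
v -0.45 2.002 -0.356
v 0.239 2.487 0.341
v 0.661 0.633 -0.501
v 1.35 1.118 0.196
v 0.389 0.737 0.553
v -0.298 1.584 0.642
v 1.198 1.536 -0.802
v 0.511 2.383 -0.713
v 1.257 2.2 0.065
v 0.757 1.706 0.903
v 0.143 1.414 -1.063
v -0.357 0.92 -0.225
v -0.519 3.203 -2.307
v -0.223 2.972 -2.825
v 0.796 2.947 -2.231
v 0.499 3.177 -1.713
v -0.199 3.301 -2.852
v 0.82 3.276 -2.258
v -0.261 3.604 -2.733
v 0.758 3.579 -2.139
v -0.392 3.799 -2.5
v 0.627 3.774 -1.906
v -0.557 3.835 -2.216
v 0.461 3.81 -1.621
v -0.713 3.701 -1.955
v 0.306 3.676 -1.36
v -0.816 3.433 -1.789
v 0.203 3.408 -1.195
v -0.84 3.104 -1.762
v 0.179 3.079 -1.168
v -0.778 2.801 -1.881
v 0.241 2.776 -1.287
v -0.647 2.606 -2.114
v 0.372 2.581 -1.52
v -0.481 2.57 -2.399
v 0.537 2.545 -1.804
v -0.326 2.704 -2.66
v 0.693 2.679 -2.065
f 2 1 4
f 2 4 3
f 4 1 5
f 4 5 3
f 5 1 6
f 5 6 3
f 6 1 7
f 6 7 3
f 7 1 8
f 7 8 3
f 8 1 9
f 8 9 3
f 9 1 10
f 9 10 3
f 10 1 11
f 10 11 3
f 11 1 2
f 11 2 3
f 13 12 15
f 13 15 14
f 15 12 16
f 15 16 14
f 16 12 17
f 16 17 14
f 17 12 18
f 17 18 14
f 18 12 19
f 18 19 14
f 19 12 20
f 19 20 14
f 20 12 21
f 20 21 14
f 21 12 22
f 21 22 14
f 22 12 23
f 22 23 14
f 23 12 24
f 23 24 14
f 24 12 25
f 24 25 14
f 25 12 26
f 25 26 14
f 26 12 27
f 26 27 14
f 27 12 13
f 27 13 14
f 29 31 28
f 32 29 28
f 28 31 30
f 30 32 28
f 29 35 31
f 33 29 32
f 33 35 29
f 31 35 30
f 34 32 30
f 30 35 34
f 34 33 32
f 35 33 34
f 36 47 41
f 36 41 37
f 36 37 43
f 36 43 46
f 36 46 47
f 37 41 45
f 41 47 40
f 47 46 38
f 46 43 42
f 43 37 44
f 39 45 40
f 39 40 38
f 39 38 42
f 39 42 44
f 39 44 45
f 40 45 41
f 38 40 47
f 42 38 46
f 44 42 43
f 45 44 37
f 49 48 52
f 49 52 50
f 50 52 53
f 50 53 51
f 52 48 54
f 52 54 53
f 53 54 55
f 53 55 51
f 54 48 56
f 54 56 55
f 55 56 57
f 55 57 51
f 56 48 58
f 56 58 57
f 57 58 59
f 57 59 51
f 58 48 60
f 58 60 59
f 59 60 61
f 59 61 51
f 60 48 62
f 60 62 61
f 61 62 63
f 61 63 51
f 62 48 64
f 62 64 63
f 63 64 65
f 63 65 51
f 64 48 66
f 64 66 65
f 65 66 67
f 65 67 51
f 66 48 68
f 66 68 67
f 67 68 69
f 67 69 51
f 68 48 70
f 68 70 69
f 69 70 71
f 69 71 51
f 70 48 72
f 70 72 71
f 71 72 73
f 71 73 51
f 72 48 49
f 72 49 73
f 73 49 50
f 73 50 51



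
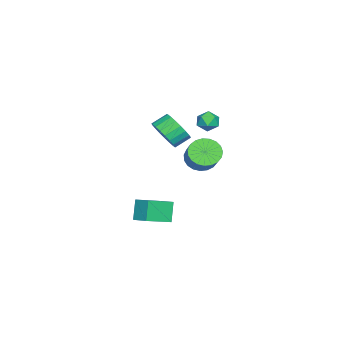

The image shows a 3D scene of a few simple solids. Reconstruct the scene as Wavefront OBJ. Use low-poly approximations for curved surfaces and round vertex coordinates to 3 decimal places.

v -3.063 0.498 0.472
v -2.162 0.859 0.946
v -2.756 1.584 1.522
v -3.657 1.222 1.048
v -2.19 1.124 0.584
v -2.784 1.849 1.16
v -2.369 1.28 0.203
v -2.963 2.005 0.779
v -2.668 1.301 -0.132
v -3.262 2.026 0.444
v -3.035 1.183 -0.362
v -3.629 1.908 0.214
v -3.407 0.946 -0.448
v -4.001 1.671 0.128
v -3.719 0.632 -0.375
v -4.314 1.357 0.201
v -3.918 0.295 -0.155
v -4.512 1.02 0.421
v -3.969 -0.008 0.173
v -4.564 0.717 0.749
v -3.864 -0.223 0.553
v -4.458 0.502 1.128
v -3.62 -0.313 0.918
v -4.214 0.412 1.494
v -3.279 -0.264 1.207
v -3.873 0.461 1.783
v -2.901 -0.082 1.369
v -3.495 0.643 1.945
v -2.552 0.199 1.375
v -3.146 0.924 1.951
v -2.29 0.532 1.226
v -2.884 1.257 1.802
v -1.707 3.039 -0.213
v -1.222 2.22 -0.337
v 0.052 2.802 0.81
v -0.433 3.621 0.933
v -1.069 2.451 -0.624
v 0.205 3.033 0.522
v -1.026 2.784 -0.84
v 0.248 3.366 0.306
v -1.101 3.161 -0.948
v 0.173 3.743 0.198
v -1.281 3.517 -0.929
v -0.007 4.099 0.218
v -1.535 3.79 -0.786
v -0.261 4.372 0.361
v -1.818 3.933 -0.544
v -0.544 4.515 0.603
v -2.082 3.922 -0.245
v -0.808 4.504 0.902
v -2.281 3.758 0.06
v -1.007 4.34 1.206
v -2.381 3.47 0.317
v -1.107 4.052 1.464
v -2.365 3.107 0.483
v -1.09 3.689 1.629
v -2.234 2.733 0.528
v -0.96 3.314 1.675
v -2.013 2.411 0.445
v -0.739 2.993 1.592
v -1.738 2.198 0.249
v -0.464 2.78 1.395
v -1.459 2.13 -0.028
v -0.185 2.712 1.118
v 2.732 1.921 -2.969
v 2.079 1.847 -1.801
v 3.234 2.78 -2.634
v 2.581 2.706 -1.466
v 4.019 0.914 -2.314
v 3.366 0.84 -1.146
v 4.521 1.773 -1.979
v 3.868 1.699 -0.811
v -3.648 3.281 1.339
v -3.082 3.663 1.639
v -3.418 2.357 2.081
v -2.852 2.739 2.381
v -3.555 2.96 2.499
v -3.697 3.531 2.04
v -2.803 2.489 1.68
v -2.945 3.06 1.221
v -2.559 3.173 1.85
v -3.024 3.465 2.356
v -3.476 2.555 1.364
v -3.941 2.847 1.87
f 2 1 5
f 2 5 3
f 3 5 6
f 3 6 4
f 5 1 7
f 5 7 6
f 6 7 8
f 6 8 4
f 7 1 9
f 7 9 8
f 8 9 10
f 8 10 4
f 9 1 11
f 9 11 10
f 10 11 12
f 10 12 4
f 11 1 13
f 11 13 12
f 12 13 14
f 12 14 4
f 13 1 15
f 13 15 14
f 14 15 16
f 14 16 4
f 15 1 17
f 15 17 16
f 16 17 18
f 16 18 4
f 17 1 19
f 17 19 18
f 18 19 20
f 18 20 4
f 19 1 21
f 19 21 20
f 20 21 22
f 20 22 4
f 21 1 23
f 21 23 22
f 22 23 24
f 22 24 4
f 23 1 25
f 23 25 24
f 24 25 26
f 24 26 4
f 25 1 27
f 25 27 26
f 26 27 28
f 26 28 4
f 27 1 29
f 27 29 28
f 28 29 30
f 28 30 4
f 29 1 31
f 29 31 30
f 30 31 32
f 30 32 4
f 31 1 2
f 31 2 32
f 32 2 3
f 32 3 4
f 34 33 37
f 34 37 35
f 35 37 38
f 35 38 36
f 37 33 39
f 37 39 38
f 38 39 40
f 38 40 36
f 39 33 41
f 39 41 40
f 40 41 42
f 40 42 36
f 41 33 43
f 41 43 42
f 42 43 44
f 42 44 36
f 43 33 45
f 43 45 44
f 44 45 46
f 44 46 36
f 45 33 47
f 45 47 46
f 46 47 48
f 46 48 36
f 47 33 49
f 47 49 48
f 48 49 50
f 48 50 36
f 49 33 51
f 49 51 50
f 50 51 52
f 50 52 36
f 51 33 53
f 51 53 52
f 52 53 54
f 52 54 36
f 53 33 55
f 53 55 54
f 54 55 56
f 54 56 36
f 55 33 57
f 55 57 56
f 56 57 58
f 56 58 36
f 57 33 59
f 57 59 58
f 58 59 60
f 58 60 36
f 59 33 61
f 59 61 60
f 60 61 62
f 60 62 36
f 61 33 63
f 61 63 62
f 62 63 64
f 62 64 36
f 63 33 34
f 63 34 64
f 64 34 35
f 64 35 36
f 66 68 65
f 69 66 65
f 65 68 67
f 67 69 65
f 66 72 68
f 70 66 69
f 70 72 66
f 68 72 67
f 71 69 67
f 67 72 71
f 71 70 69
f 72 70 71
f 73 84 78
f 73 78 74
f 73 74 80
f 73 80 83
f 73 83 84
f 74 78 82
f 78 84 77
f 84 83 75
f 83 80 79
f 80 74 81
f 76 82 77
f 76 77 75
f 76 75 79
f 76 79 81
f 76 81 82
f 77 82 78
f 75 77 84
f 79 75 83
f 81 79 80
f 82 81 74



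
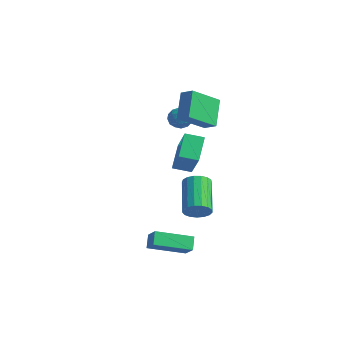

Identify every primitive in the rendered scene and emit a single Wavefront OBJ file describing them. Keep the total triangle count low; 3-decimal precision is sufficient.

v 1.246 0.847 -1.896
v 1.633 0.738 -1.239
v 0.3 2.104 -0.227
v -0.086 2.213 -0.884
v 1.805 1.023 -1.396
v 0.473 2.389 -0.385
v 1.85 1.267 -1.668
v 0.517 2.633 -0.657
v 1.756 1.416 -1.992
v 0.424 2.782 -0.981
v 1.546 1.434 -2.294
v 0.213 2.8 -1.283
v 1.267 1.318 -2.505
v -0.066 2.684 -1.493
v 0.983 1.094 -2.576
v -0.35 2.46 -1.564
v 0.759 0.813 -2.491
v -0.573 2.179 -1.48
v 0.648 0.54 -2.27
v -0.685 1.906 -1.259
v 0.673 0.338 -1.963
v -0.66 1.704 -0.952
v 0.83 0.252 -1.641
v -0.503 1.618 -0.629
v 1.082 0.302 -1.377
v -0.251 1.668 -0.365
v 1.372 0.478 -1.232
v 0.039 1.844 -0.22
v 1.166 -2.592 -1.985
v 1.88 -2.836 -1.269
v 2.32 -1.028 -2.604
v 3.034 -1.271 -1.888
v 1.546 -3.089 -2.532
v 2.26 -3.332 -1.816
v 2.7 -1.524 -3.151
v 3.414 -1.768 -2.435
v -1.714 2.716 4.871
v -0.97 2.798 5.274
v -1.267 4.281 3.726
v -0.523 4.363 4.129
v -0.957 1.637 3.691
v -0.213 1.719 4.094
v -0.51 3.202 2.546
v 0.234 3.284 2.949
v -2.807 3.978 1.719
v -2.145 4.014 1.988
v -3.095 3.206 2.532
v -2.433 3.242 2.801
v -2.874 3.802 2.861
v -2.696 4.278 2.359
v -2.544 2.942 2.161
v -2.366 3.418 1.659
v -1.983 3.373 2.261
v -2.187 3.905 2.693
v -3.053 3.315 1.827
v -3.257 3.847 2.259
v -2.451 4.063 1.782
v -2.789 3.157 2.738
v -3.049 3.485 2.773
v -2.66 3.506 2.931
v -2.775 4.219 2
v -2.386 4.24 2.158
v -2.814 4.116 2.671
v -2.854 2.98 2.362
v -2.465 3.001 2.52
v -2.58 3.714 1.589
v -2.191 3.735 1.747
v -2.426 3.104 1.849
v -1.966 3.708 2.101
v -2.136 3.255 2.578
v -2.201 3.078 2.203
v -2.096 3.358 1.907
v -2.086 4.02 2.355
v -2.256 3.567 2.832
v -2.515 3.896 2.868
v -2.41 4.176 2.573
v -1.991 3.644 2.515
v -2.984 3.653 1.688
v -3.154 3.2 2.165
v -2.83 3.044 1.947
v -2.725 3.324 1.652
v -3.104 3.965 1.942
v -3.274 3.512 2.419
v -3.144 3.862 2.613
v -3.039 4.142 2.317
v -3.249 3.576 2.005
v -1.588 2.372 1.132
v -0.409 1.645 2.828
v -0.822 3.029 0.881
v 0.357 2.302 2.577
v -0.937 1.258 0.203
v 0.242 0.531 1.899
v -0.171 1.915 -0.048
v 1.008 1.188 1.648
f 2 1 5
f 2 5 3
f 3 5 6
f 3 6 4
f 5 1 7
f 5 7 6
f 6 7 8
f 6 8 4
f 7 1 9
f 7 9 8
f 8 9 10
f 8 10 4
f 9 1 11
f 9 11 10
f 10 11 12
f 10 12 4
f 11 1 13
f 11 13 12
f 12 13 14
f 12 14 4
f 13 1 15
f 13 15 14
f 14 15 16
f 14 16 4
f 15 1 17
f 15 17 16
f 16 17 18
f 16 18 4
f 17 1 19
f 17 19 18
f 18 19 20
f 18 20 4
f 19 1 21
f 19 21 20
f 20 21 22
f 20 22 4
f 21 1 23
f 21 23 22
f 22 23 24
f 22 24 4
f 23 1 25
f 23 25 24
f 24 25 26
f 24 26 4
f 25 1 27
f 25 27 26
f 26 27 28
f 26 28 4
f 27 1 2
f 27 2 28
f 28 2 3
f 28 3 4
f 30 32 29
f 33 30 29
f 29 32 31
f 31 33 29
f 30 36 32
f 34 30 33
f 34 36 30
f 32 36 31
f 35 33 31
f 31 36 35
f 35 34 33
f 36 34 35
f 38 40 37
f 41 38 37
f 37 40 39
f 39 41 37
f 38 44 40
f 42 38 41
f 42 44 38
f 40 44 39
f 43 41 39
f 39 44 43
f 43 42 41
f 44 42 43
f 45 82 61
f 82 56 85
f 61 85 50
f 82 85 61
f 45 61 57
f 61 50 62
f 57 62 46
f 61 62 57
f 45 57 66
f 57 46 67
f 66 67 52
f 57 67 66
f 45 66 78
f 66 52 81
f 78 81 55
f 66 81 78
f 45 78 82
f 78 55 86
f 82 86 56
f 78 86 82
f 46 62 73
f 62 50 76
f 73 76 54
f 62 76 73
f 50 85 63
f 85 56 84
f 63 84 49
f 85 84 63
f 56 86 83
f 86 55 79
f 83 79 47
f 86 79 83
f 55 81 80
f 81 52 68
f 80 68 51
f 81 68 80
f 52 67 72
f 67 46 69
f 72 69 53
f 67 69 72
f 48 74 60
f 74 54 75
f 60 75 49
f 74 75 60
f 48 60 58
f 60 49 59
f 58 59 47
f 60 59 58
f 48 58 65
f 58 47 64
f 65 64 51
f 58 64 65
f 48 65 70
f 65 51 71
f 70 71 53
f 65 71 70
f 48 70 74
f 70 53 77
f 74 77 54
f 70 77 74
f 49 75 63
f 75 54 76
f 63 76 50
f 75 76 63
f 47 59 83
f 59 49 84
f 83 84 56
f 59 84 83
f 51 64 80
f 64 47 79
f 80 79 55
f 64 79 80
f 53 71 72
f 71 51 68
f 72 68 52
f 71 68 72
f 54 77 73
f 77 53 69
f 73 69 46
f 77 69 73
f 88 90 87
f 91 88 87
f 87 90 89
f 89 91 87
f 88 94 90
f 92 88 91
f 92 94 88
f 90 94 89
f 93 91 89
f 89 94 93
f 93 92 91
f 94 92 93



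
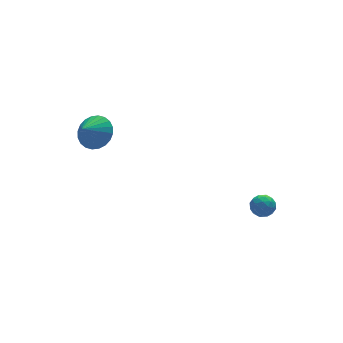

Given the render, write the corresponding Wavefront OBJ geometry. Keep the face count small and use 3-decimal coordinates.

v -2.626 4.012 3.025
v -2.232 4.539 3.654
v -3.394 3.668 3.795
v -2.471 4.762 3.516
v -2.733 4.872 3.304
v -2.979 4.851 3.049
v -3.171 4.702 2.79
v -3.281 4.448 2.567
v -3.291 4.127 2.414
v -3.199 3.79 2.354
v -3.02 3.486 2.396
v -2.782 3.262 2.534
v -2.519 3.152 2.747
v -2.273 3.174 3.002
v -2.081 3.323 3.261
v -1.972 3.577 3.483
v -1.962 3.897 3.636
v -2.053 4.235 3.696
v 2.96 -0.049 -0.873
v 3.544 0.08 -0.673
v 3.276 -0.96 -1.207
v 3.86 -0.831 -1.007
v 3.397 -0.926 -0.589
v 3.202 -0.363 -0.383
v 3.618 -0.517 -1.497
v 3.423 0.046 -1.291
v 3.951 -0.209 -1.059
v 3.814 -0.462 -0.497
v 3.006 -0.418 -1.383
v 2.869 -0.671 -0.821
v 3.225 0.096 -0.744
v 3.595 -0.976 -1.136
v 3.323 -1.032 -0.891
v 3.667 -0.956 -0.773
v 3.023 -0.165 -0.573
v 3.367 -0.089 -0.455
v 3.28 -0.681 -0.406
v 3.453 -0.791 -1.425
v 3.797 -0.715 -1.307
v 3.153 0.076 -1.107
v 3.497 0.152 -0.989
v 3.54 -0.199 -1.474
v 3.807 0.001 -0.853
v 3.992 -0.535 -1.049
v 3.85 -0.35 -1.337
v 3.736 -0.019 -1.216
v 3.727 -0.147 -0.523
v 3.912 -0.683 -0.719
v 3.64 -0.739 -0.473
v 3.525 -0.408 -0.352
v 3.966 -0.317 -0.75
v 2.908 -0.197 -1.161
v 3.093 -0.733 -1.357
v 3.295 -0.472 -1.528
v 3.18 -0.141 -1.407
v 2.828 -0.345 -0.831
v 3.013 -0.881 -1.027
v 3.084 -0.861 -0.664
v 2.97 -0.53 -0.543
v 2.854 -0.563 -1.13
f 2 1 4
f 2 4 3
f 4 1 5
f 4 5 3
f 5 1 6
f 5 6 3
f 6 1 7
f 6 7 3
f 7 1 8
f 7 8 3
f 8 1 9
f 8 9 3
f 9 1 10
f 9 10 3
f 10 1 11
f 10 11 3
f 11 1 12
f 11 12 3
f 12 1 13
f 12 13 3
f 13 1 14
f 13 14 3
f 14 1 15
f 14 15 3
f 15 1 16
f 15 16 3
f 16 1 17
f 16 17 3
f 17 1 18
f 17 18 3
f 18 1 2
f 18 2 3
f 19 56 35
f 56 30 59
f 35 59 24
f 56 59 35
f 19 35 31
f 35 24 36
f 31 36 20
f 35 36 31
f 19 31 40
f 31 20 41
f 40 41 26
f 31 41 40
f 19 40 52
f 40 26 55
f 52 55 29
f 40 55 52
f 19 52 56
f 52 29 60
f 56 60 30
f 52 60 56
f 20 36 47
f 36 24 50
f 47 50 28
f 36 50 47
f 24 59 37
f 59 30 58
f 37 58 23
f 59 58 37
f 30 60 57
f 60 29 53
f 57 53 21
f 60 53 57
f 29 55 54
f 55 26 42
f 54 42 25
f 55 42 54
f 26 41 46
f 41 20 43
f 46 43 27
f 41 43 46
f 22 48 34
f 48 28 49
f 34 49 23
f 48 49 34
f 22 34 32
f 34 23 33
f 32 33 21
f 34 33 32
f 22 32 39
f 32 21 38
f 39 38 25
f 32 38 39
f 22 39 44
f 39 25 45
f 44 45 27
f 39 45 44
f 22 44 48
f 44 27 51
f 48 51 28
f 44 51 48
f 23 49 37
f 49 28 50
f 37 50 24
f 49 50 37
f 21 33 57
f 33 23 58
f 57 58 30
f 33 58 57
f 25 38 54
f 38 21 53
f 54 53 29
f 38 53 54
f 27 45 46
f 45 25 42
f 46 42 26
f 45 42 46
f 28 51 47
f 51 27 43
f 47 43 20
f 51 43 47



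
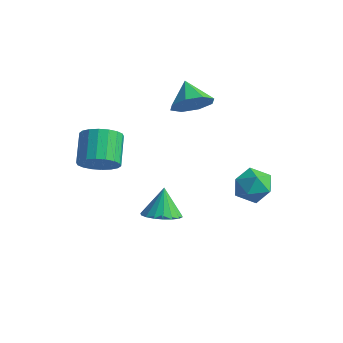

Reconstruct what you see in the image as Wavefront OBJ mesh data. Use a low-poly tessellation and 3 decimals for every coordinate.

v -1.117 -2.531 -2.659
v -0.564 -1.758 -2.854
v -1.463 -1.929 -1.261
v -0.952 -1.639 -3.002
v -1.372 -1.696 -3.081
v -1.742 -1.919 -3.077
v -1.988 -2.263 -2.99
v -2.061 -2.66 -2.837
v -1.948 -3.031 -2.649
v -1.669 -3.304 -2.463
v -1.282 -3.423 -2.315
v -0.861 -3.366 -2.236
v -0.491 -3.143 -2.24
v -0.245 -2.799 -2.327
v -0.172 -2.402 -2.48
v -0.286 -2.03 -2.668
v -3.297 -4.285 0.851
v -2.833 -3.526 0.374
v -3.66 -2.395 1.372
v -4.123 -3.155 1.849
v -3.207 -3.583 0.13
v -4.033 -2.453 1.129
v -3.598 -3.78 0.03
v -4.424 -2.65 1.028
v -3.929 -4.078 0.092
v -4.756 -2.947 1.09
v -4.136 -4.416 0.304
v -4.962 -3.285 1.302
v -4.176 -4.728 0.625
v -5.002 -3.597 1.623
v -4.042 -4.953 0.99
v -4.868 -3.822 1.988
v -3.76 -5.045 1.328
v -4.587 -3.914 2.326
v -3.387 -4.987 1.571
v -4.213 -3.857 2.57
v -2.996 -4.79 1.672
v -3.822 -3.66 2.67
v -2.664 -4.493 1.61
v -3.491 -3.362 2.608
v -2.458 -4.155 1.398
v -3.284 -3.024 2.396
v -2.418 -3.843 1.077
v -3.244 -2.712 2.075
v -2.552 -3.618 0.712
v -3.378 -2.487 1.71
v -2.465 1.269 2.26
v -1.69 1.92 2.665
v -3.475 1.951 3.1
v -2.046 2.236 1.98
v -2.647 1.986 1.459
v -3.142 1.316 1.407
v -3.24 0.619 1.855
v -2.884 0.303 2.54
v -2.282 0.553 3.061
v -1.788 1.223 3.113
v 0.635 0.732 -1.194
v 1.233 1.583 -1.233
v 2.007 -0.223 -0.987
v 2.605 0.628 -1.026
v 1.977 0.47 -0.211
v 1.129 1.06 -0.339
v 2.111 0.3 -1.881
v 1.263 0.89 -2.009
v 2.145 1.316 -1.657
v 2.063 1.421 -0.625
v 1.177 -0.061 -1.595
v 1.095 0.044 -0.563
f 2 1 4
f 2 4 3
f 4 1 5
f 4 5 3
f 5 1 6
f 5 6 3
f 6 1 7
f 6 7 3
f 7 1 8
f 7 8 3
f 8 1 9
f 8 9 3
f 9 1 10
f 9 10 3
f 10 1 11
f 10 11 3
f 11 1 12
f 11 12 3
f 12 1 13
f 12 13 3
f 13 1 14
f 13 14 3
f 14 1 15
f 14 15 3
f 15 1 16
f 15 16 3
f 16 1 2
f 16 2 3
f 18 17 21
f 18 21 19
f 19 21 22
f 19 22 20
f 21 17 23
f 21 23 22
f 22 23 24
f 22 24 20
f 23 17 25
f 23 25 24
f 24 25 26
f 24 26 20
f 25 17 27
f 25 27 26
f 26 27 28
f 26 28 20
f 27 17 29
f 27 29 28
f 28 29 30
f 28 30 20
f 29 17 31
f 29 31 30
f 30 31 32
f 30 32 20
f 31 17 33
f 31 33 32
f 32 33 34
f 32 34 20
f 33 17 35
f 33 35 34
f 34 35 36
f 34 36 20
f 35 17 37
f 35 37 36
f 36 37 38
f 36 38 20
f 37 17 39
f 37 39 38
f 38 39 40
f 38 40 20
f 39 17 41
f 39 41 40
f 40 41 42
f 40 42 20
f 41 17 43
f 41 43 42
f 42 43 44
f 42 44 20
f 43 17 45
f 43 45 44
f 44 45 46
f 44 46 20
f 45 17 18
f 45 18 46
f 46 18 19
f 46 19 20
f 48 47 50
f 48 50 49
f 50 47 51
f 50 51 49
f 51 47 52
f 51 52 49
f 52 47 53
f 52 53 49
f 53 47 54
f 53 54 49
f 54 47 55
f 54 55 49
f 55 47 56
f 55 56 49
f 56 47 48
f 56 48 49
f 57 68 62
f 57 62 58
f 57 58 64
f 57 64 67
f 57 67 68
f 58 62 66
f 62 68 61
f 68 67 59
f 67 64 63
f 64 58 65
f 60 66 61
f 60 61 59
f 60 59 63
f 60 63 65
f 60 65 66
f 61 66 62
f 59 61 68
f 63 59 67
f 65 63 64
f 66 65 58



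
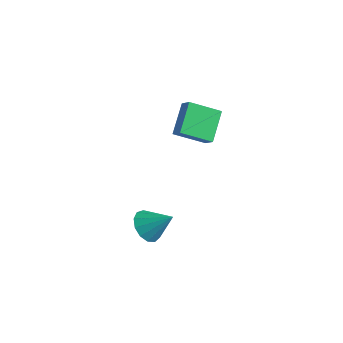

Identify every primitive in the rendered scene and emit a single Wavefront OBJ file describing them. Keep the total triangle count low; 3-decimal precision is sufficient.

v 2.841 -3.414 -2.776
v 3.385 -3.06 -3.549
v 3.999 -2.726 -1.644
v 3.012 -2.652 -3.415
v 2.584 -2.486 -3.079
v 2.238 -2.615 -2.646
v 2.083 -2.997 -2.254
v 2.169 -3.513 -2.028
v 2.468 -3.997 -2.04
v 2.885 -4.296 -2.285
v 3.288 -4.315 -2.686
v 3.55 -4.049 -3.115
v 3.586 -3.581 -3.437
v 0.422 2.946 -1.409
v -0.647 1.569 -0.512
v -0.384 4.373 -0.177
v -1.453 2.996 0.719
v 1.133 2.804 -0.779
v 0.064 1.427 0.117
v 0.327 4.231 0.452
v -0.742 2.854 1.349
f 2 1 4
f 2 4 3
f 4 1 5
f 4 5 3
f 5 1 6
f 5 6 3
f 6 1 7
f 6 7 3
f 7 1 8
f 7 8 3
f 8 1 9
f 8 9 3
f 9 1 10
f 9 10 3
f 10 1 11
f 10 11 3
f 11 1 12
f 11 12 3
f 12 1 13
f 12 13 3
f 13 1 2
f 13 2 3
f 15 17 14
f 18 15 14
f 14 17 16
f 16 18 14
f 15 21 17
f 19 15 18
f 19 21 15
f 17 21 16
f 20 18 16
f 16 21 20
f 20 19 18
f 21 19 20



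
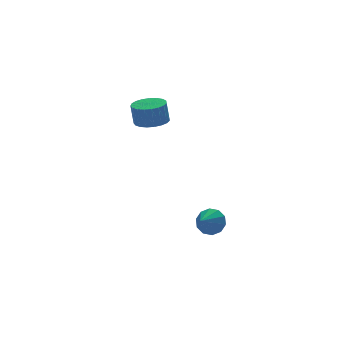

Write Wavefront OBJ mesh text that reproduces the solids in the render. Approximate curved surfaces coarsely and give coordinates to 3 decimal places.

v -0.853 -0.276 2.23
v -0.347 -1.048 2.342
v -0.48 -0.956 3.581
v -0.987 -0.184 3.47
v -0.076 -0.772 2.35
v -0.209 -0.68 3.59
v 0.06 -0.41 2.338
v -0.073 -0.319 3.578
v 0.039 -0.025 2.308
v -0.094 0.066 3.547
v -0.137 0.316 2.264
v -0.27 0.408 3.503
v -0.437 0.556 2.214
v -0.57 0.647 3.453
v -0.809 0.651 2.167
v -0.942 0.742 3.406
v -1.188 0.586 2.131
v -1.321 0.678 3.37
v -1.51 0.372 2.112
v -1.643 0.464 3.351
v -1.718 0.047 2.114
v -1.851 0.138 3.353
v -1.777 -0.335 2.135
v -1.91 -0.244 3.375
v -1.676 -0.706 2.174
v -1.809 -0.615 3.413
v -1.433 -1.003 2.222
v -1.566 -0.912 3.461
v -1.089 -1.174 2.271
v -1.222 -1.083 3.511
v -0.705 -1.19 2.314
v -0.838 -1.099 3.553
v 1.219 -3.023 -4.238
v 1.82 -3.422 -3.77
v 0.321 -3.677 -3.642
v 1.674 -2.983 -3.509
v 1.353 -2.559 -3.527
v 0.982 -2.313 -3.816
v 0.701 -2.337 -4.266
v 0.617 -2.624 -4.706
v 0.764 -3.063 -4.967
v 1.084 -3.487 -4.949
v 1.456 -3.734 -4.66
v 1.737 -3.709 -4.21
f 2 1 5
f 2 5 3
f 3 5 6
f 3 6 4
f 5 1 7
f 5 7 6
f 6 7 8
f 6 8 4
f 7 1 9
f 7 9 8
f 8 9 10
f 8 10 4
f 9 1 11
f 9 11 10
f 10 11 12
f 10 12 4
f 11 1 13
f 11 13 12
f 12 13 14
f 12 14 4
f 13 1 15
f 13 15 14
f 14 15 16
f 14 16 4
f 15 1 17
f 15 17 16
f 16 17 18
f 16 18 4
f 17 1 19
f 17 19 18
f 18 19 20
f 18 20 4
f 19 1 21
f 19 21 20
f 20 21 22
f 20 22 4
f 21 1 23
f 21 23 22
f 22 23 24
f 22 24 4
f 23 1 25
f 23 25 24
f 24 25 26
f 24 26 4
f 25 1 27
f 25 27 26
f 26 27 28
f 26 28 4
f 27 1 29
f 27 29 28
f 28 29 30
f 28 30 4
f 29 1 31
f 29 31 30
f 30 31 32
f 30 32 4
f 31 1 2
f 31 2 32
f 32 2 3
f 32 3 4
f 34 33 36
f 34 36 35
f 36 33 37
f 36 37 35
f 37 33 38
f 37 38 35
f 38 33 39
f 38 39 35
f 39 33 40
f 39 40 35
f 40 33 41
f 40 41 35
f 41 33 42
f 41 42 35
f 42 33 43
f 42 43 35
f 43 33 44
f 43 44 35
f 44 33 34
f 44 34 35

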